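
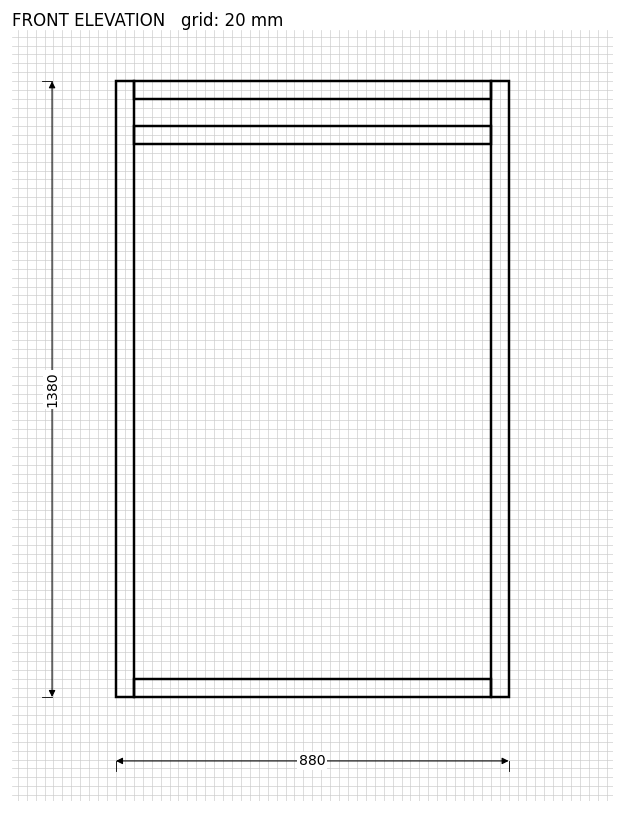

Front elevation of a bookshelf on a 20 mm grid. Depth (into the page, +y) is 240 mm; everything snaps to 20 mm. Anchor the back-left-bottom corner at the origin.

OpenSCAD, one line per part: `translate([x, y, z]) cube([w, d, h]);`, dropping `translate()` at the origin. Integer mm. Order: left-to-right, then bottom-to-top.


cube([40, 240, 1380]);
translate([40, 0, 0]) cube([800, 240, 40]);
translate([40, 0, 1240]) cube([800, 240, 40]);
translate([40, 0, 1340]) cube([800, 240, 40]);
translate([840, 0, 0]) cube([40, 240, 1380]);


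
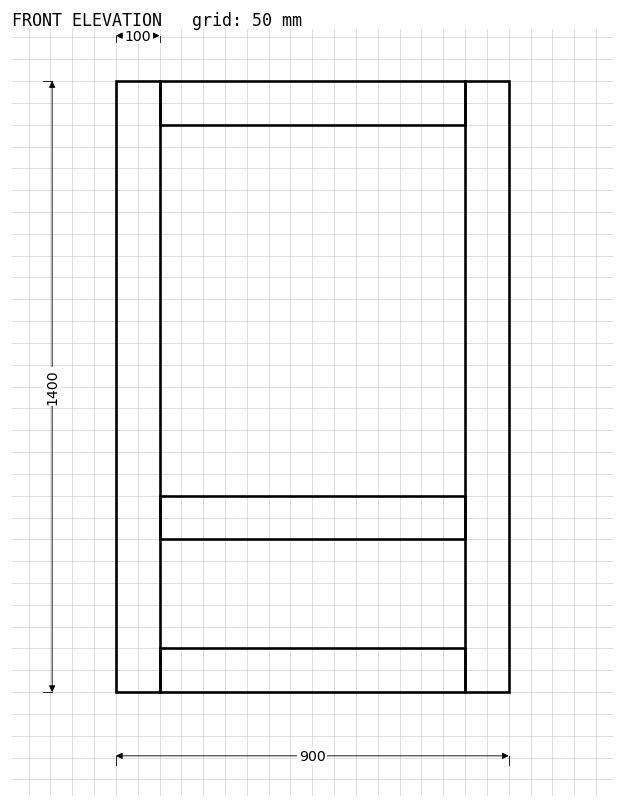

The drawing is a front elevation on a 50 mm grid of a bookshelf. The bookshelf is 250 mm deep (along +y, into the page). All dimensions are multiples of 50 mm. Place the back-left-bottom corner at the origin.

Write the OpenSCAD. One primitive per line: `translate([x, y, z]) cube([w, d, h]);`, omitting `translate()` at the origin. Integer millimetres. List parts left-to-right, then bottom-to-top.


cube([100, 250, 1400]);
translate([100, 0, 0]) cube([700, 250, 100]);
translate([100, 0, 350]) cube([700, 250, 100]);
translate([100, 0, 1300]) cube([700, 250, 100]);
translate([800, 0, 0]) cube([100, 250, 1400]);


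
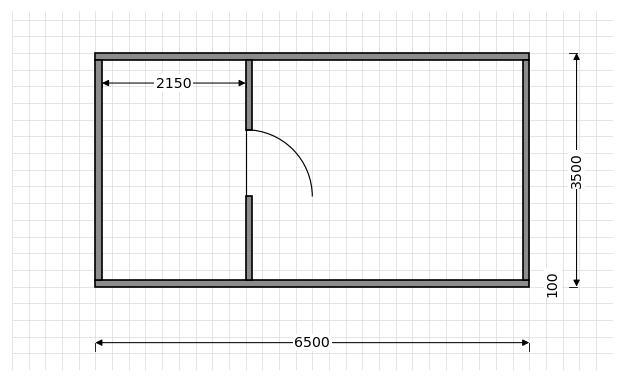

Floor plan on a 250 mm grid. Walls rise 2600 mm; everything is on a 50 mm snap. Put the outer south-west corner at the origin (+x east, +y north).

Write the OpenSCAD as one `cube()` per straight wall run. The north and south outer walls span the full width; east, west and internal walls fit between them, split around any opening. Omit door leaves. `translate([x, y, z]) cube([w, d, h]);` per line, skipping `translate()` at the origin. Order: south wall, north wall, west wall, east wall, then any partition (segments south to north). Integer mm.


cube([6500, 100, 2600]);
translate([0, 3400, 0]) cube([6500, 100, 2600]);
translate([0, 100, 0]) cube([100, 3300, 2600]);
translate([6400, 100, 0]) cube([100, 3300, 2600]);
translate([2250, 100, 0]) cube([100, 1250, 2600]);
translate([2250, 2350, 0]) cube([100, 1050, 2600]);


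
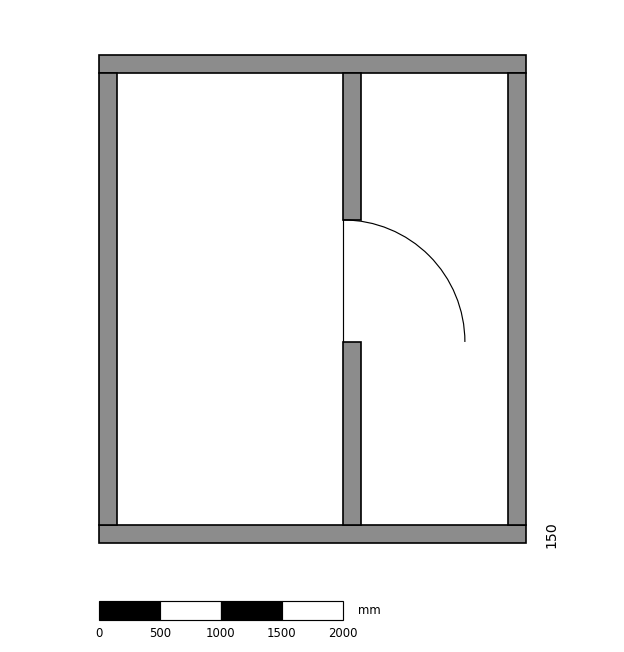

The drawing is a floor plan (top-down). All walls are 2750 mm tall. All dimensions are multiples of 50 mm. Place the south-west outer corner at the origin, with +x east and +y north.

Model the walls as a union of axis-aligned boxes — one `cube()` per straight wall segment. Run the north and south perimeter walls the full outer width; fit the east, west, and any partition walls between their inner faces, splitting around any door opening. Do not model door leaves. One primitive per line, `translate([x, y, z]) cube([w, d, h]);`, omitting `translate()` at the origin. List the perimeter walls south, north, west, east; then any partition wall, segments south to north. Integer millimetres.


cube([3500, 150, 2750]);
translate([0, 3850, 0]) cube([3500, 150, 2750]);
translate([0, 150, 0]) cube([150, 3700, 2750]);
translate([3350, 150, 0]) cube([150, 3700, 2750]);
translate([2000, 150, 0]) cube([150, 1500, 2750]);
translate([2000, 2650, 0]) cube([150, 1200, 2750]);


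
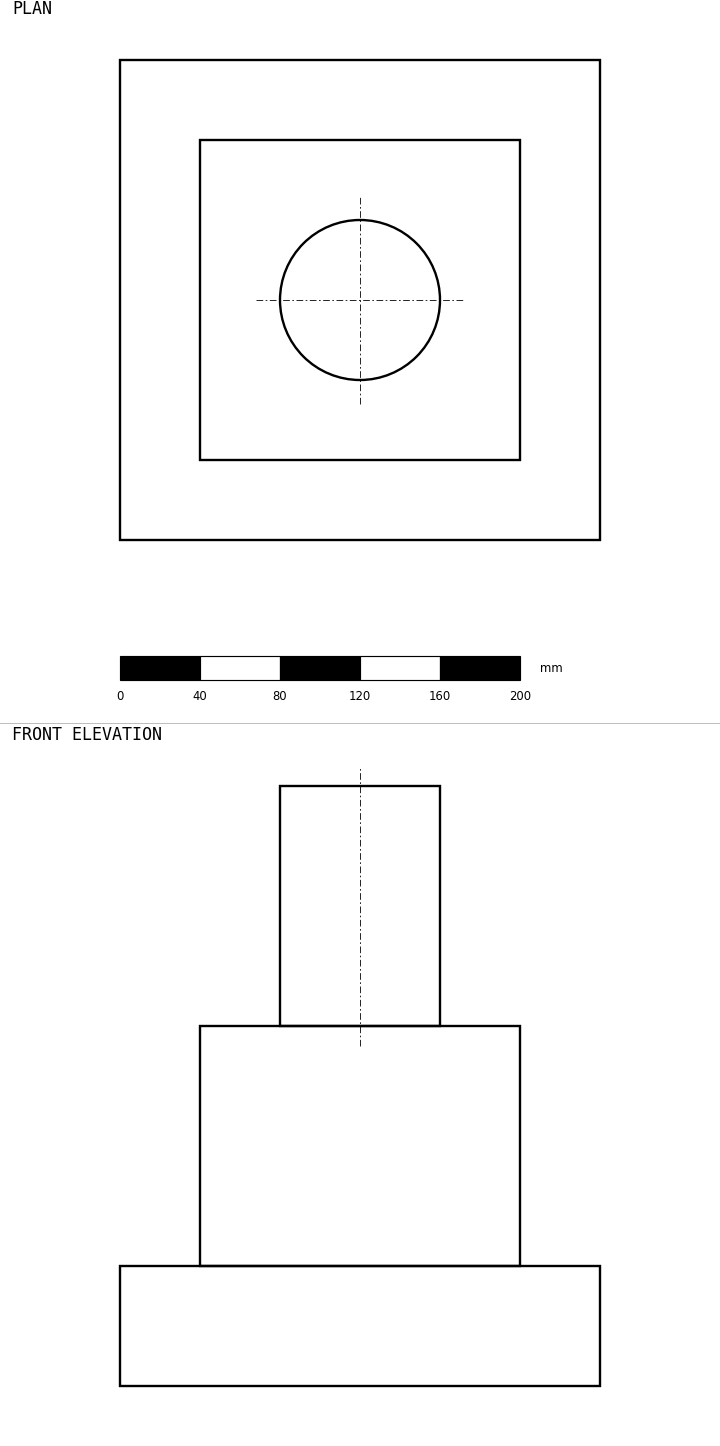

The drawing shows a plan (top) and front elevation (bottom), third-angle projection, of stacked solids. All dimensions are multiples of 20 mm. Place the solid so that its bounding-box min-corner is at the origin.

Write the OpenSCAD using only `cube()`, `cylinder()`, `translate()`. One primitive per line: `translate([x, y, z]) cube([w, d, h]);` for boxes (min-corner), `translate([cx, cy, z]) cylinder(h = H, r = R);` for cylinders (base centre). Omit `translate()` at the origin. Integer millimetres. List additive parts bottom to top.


cube([240, 240, 60]);
translate([40, 40, 60]) cube([160, 160, 120]);
translate([120, 120, 180]) cylinder(h = 120, r = 40);


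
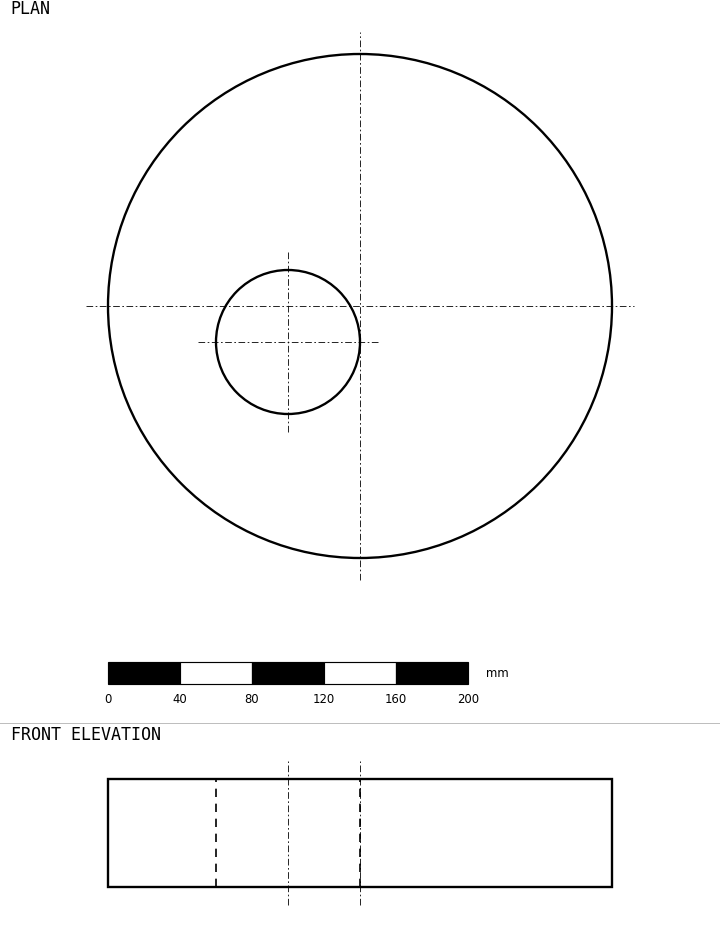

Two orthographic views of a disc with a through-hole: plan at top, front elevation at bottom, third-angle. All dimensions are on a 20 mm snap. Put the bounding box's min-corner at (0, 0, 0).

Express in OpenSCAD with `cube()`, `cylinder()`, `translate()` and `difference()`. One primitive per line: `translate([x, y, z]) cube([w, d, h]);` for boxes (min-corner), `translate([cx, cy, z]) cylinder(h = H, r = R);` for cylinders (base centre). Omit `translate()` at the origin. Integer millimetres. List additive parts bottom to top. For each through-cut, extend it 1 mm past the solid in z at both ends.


difference() {
  translate([140, 140, 0]) cylinder(h = 60, r = 140);
  translate([100, 120, -1]) cylinder(h = 62, r = 40);
}


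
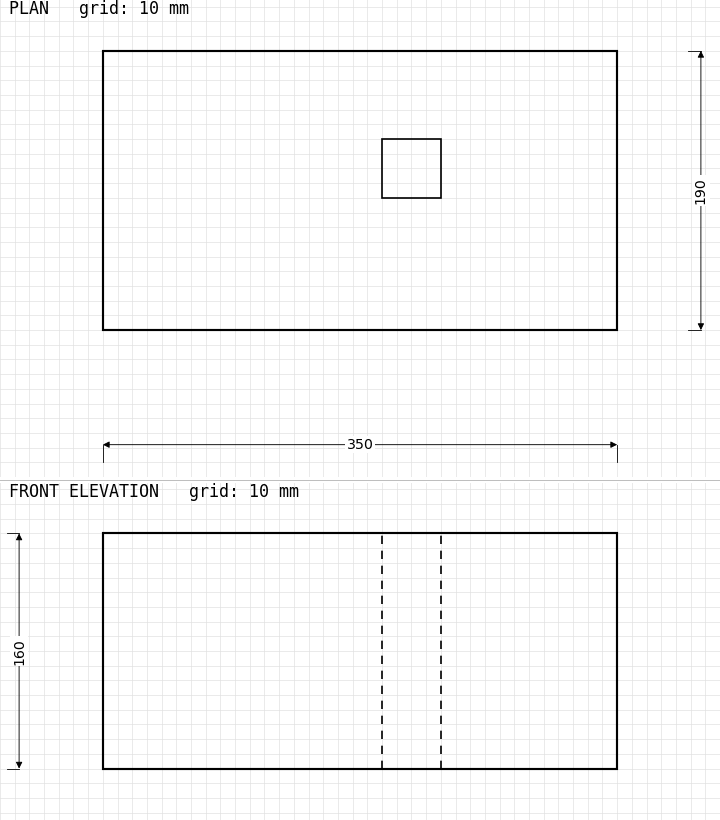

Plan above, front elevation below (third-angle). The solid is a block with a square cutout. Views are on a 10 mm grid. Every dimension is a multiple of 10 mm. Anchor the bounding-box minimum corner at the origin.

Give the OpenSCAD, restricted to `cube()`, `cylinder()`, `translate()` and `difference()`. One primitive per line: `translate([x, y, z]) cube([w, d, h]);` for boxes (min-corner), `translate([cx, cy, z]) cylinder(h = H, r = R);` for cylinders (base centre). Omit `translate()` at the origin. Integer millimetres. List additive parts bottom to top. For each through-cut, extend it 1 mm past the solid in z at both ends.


difference() {
  cube([350, 190, 160]);
  translate([190, 90, -1]) cube([40, 40, 162]);
}


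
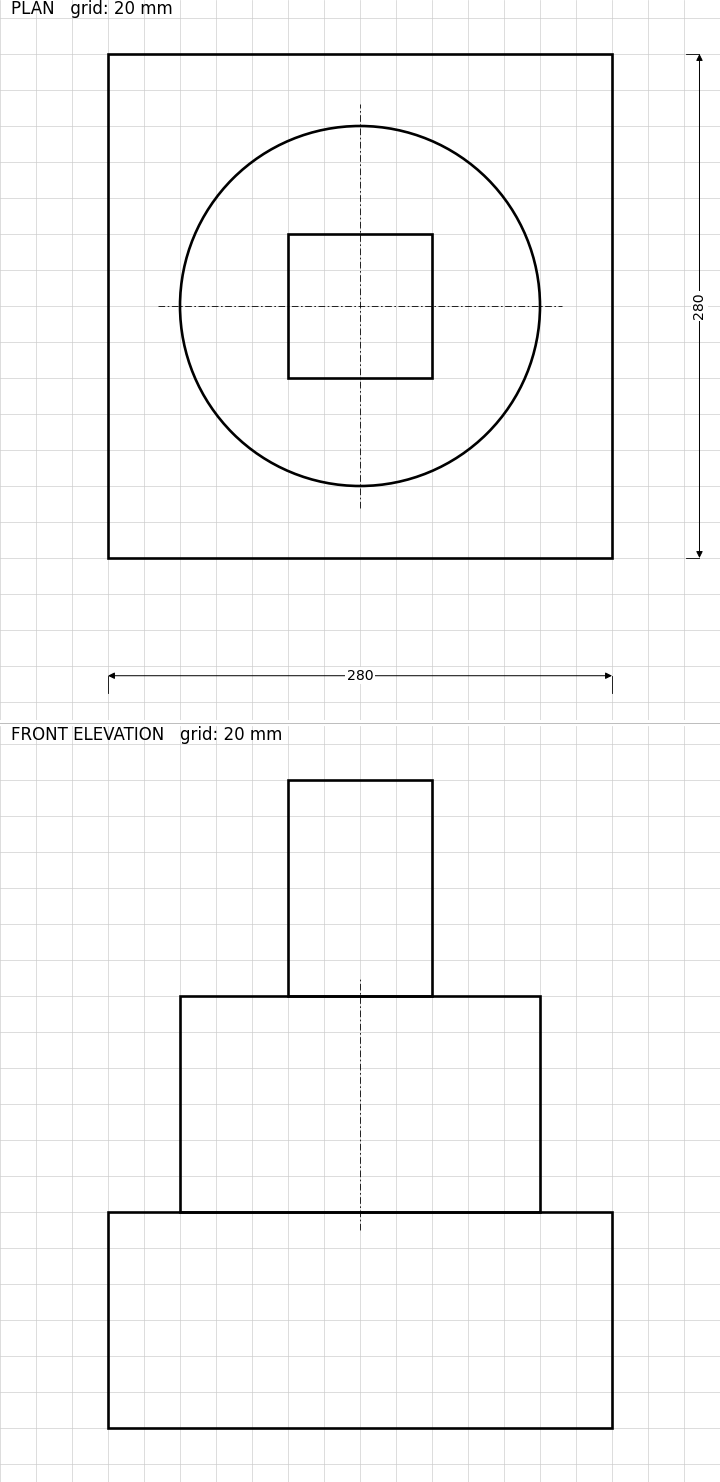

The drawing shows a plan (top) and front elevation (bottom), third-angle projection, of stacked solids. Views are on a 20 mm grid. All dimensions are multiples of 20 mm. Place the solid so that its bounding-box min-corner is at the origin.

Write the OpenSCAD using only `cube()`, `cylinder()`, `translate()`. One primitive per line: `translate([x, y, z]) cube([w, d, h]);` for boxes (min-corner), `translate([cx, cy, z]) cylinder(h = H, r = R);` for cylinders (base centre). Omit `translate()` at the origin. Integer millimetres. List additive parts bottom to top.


cube([280, 280, 120]);
translate([140, 140, 120]) cylinder(h = 120, r = 100);
translate([100, 100, 240]) cube([80, 80, 120]);


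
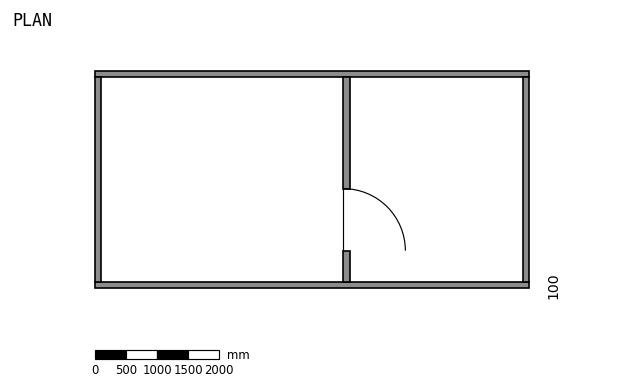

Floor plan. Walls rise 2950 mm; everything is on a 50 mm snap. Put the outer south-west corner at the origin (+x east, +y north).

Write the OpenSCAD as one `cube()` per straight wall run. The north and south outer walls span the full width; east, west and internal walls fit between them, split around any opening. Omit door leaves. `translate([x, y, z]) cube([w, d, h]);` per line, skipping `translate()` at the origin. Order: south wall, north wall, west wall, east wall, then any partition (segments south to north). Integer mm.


cube([7000, 100, 2950]);
translate([0, 3400, 0]) cube([7000, 100, 2950]);
translate([0, 100, 0]) cube([100, 3300, 2950]);
translate([6900, 100, 0]) cube([100, 3300, 2950]);
translate([4000, 100, 0]) cube([100, 500, 2950]);
translate([4000, 1600, 0]) cube([100, 1800, 2950]);


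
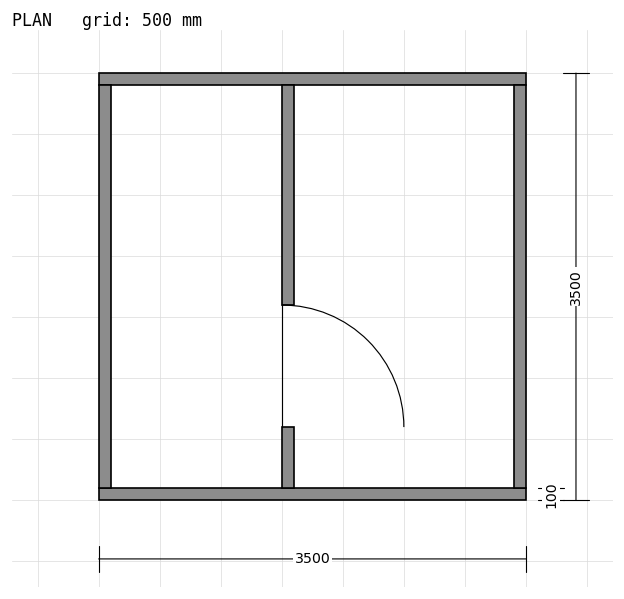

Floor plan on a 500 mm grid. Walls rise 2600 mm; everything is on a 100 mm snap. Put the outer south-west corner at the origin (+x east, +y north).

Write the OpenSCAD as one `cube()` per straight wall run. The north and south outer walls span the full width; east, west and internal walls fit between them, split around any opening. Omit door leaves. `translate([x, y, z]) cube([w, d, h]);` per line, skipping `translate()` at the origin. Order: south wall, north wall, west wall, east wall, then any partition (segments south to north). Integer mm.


cube([3500, 100, 2600]);
translate([0, 3400, 0]) cube([3500, 100, 2600]);
translate([0, 100, 0]) cube([100, 3300, 2600]);
translate([3400, 100, 0]) cube([100, 3300, 2600]);
translate([1500, 100, 0]) cube([100, 500, 2600]);
translate([1500, 1600, 0]) cube([100, 1800, 2600]);


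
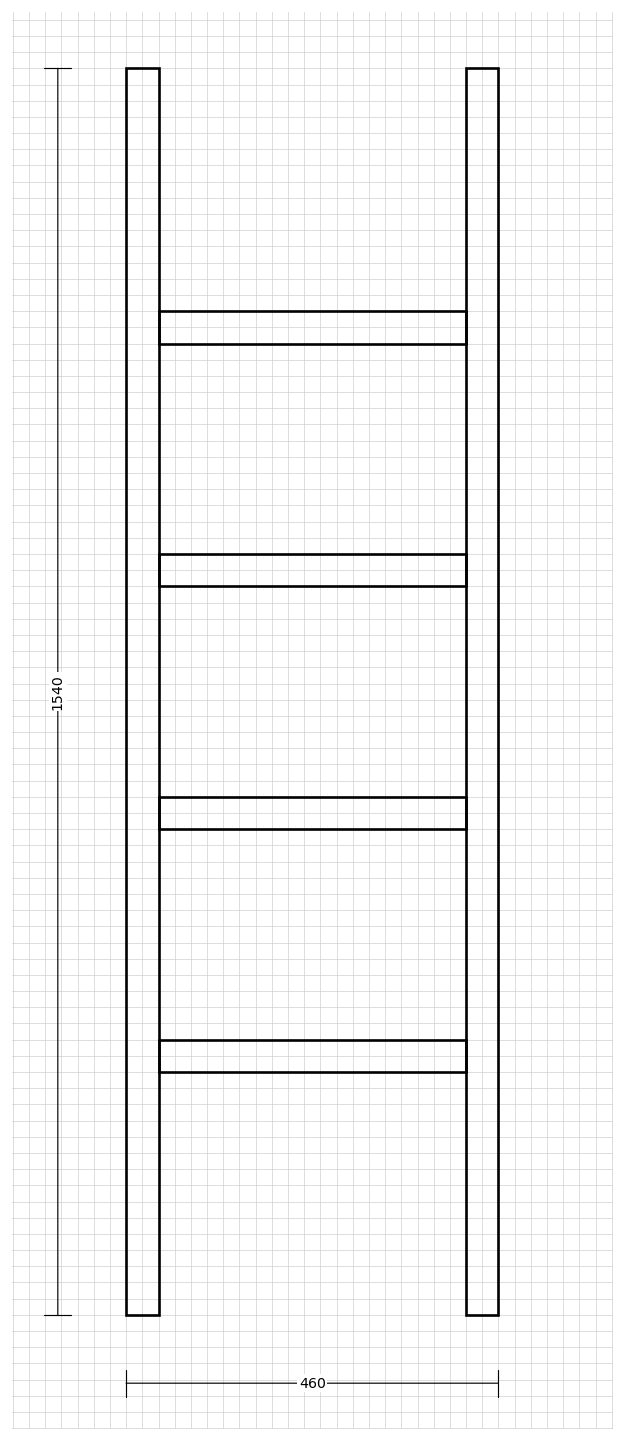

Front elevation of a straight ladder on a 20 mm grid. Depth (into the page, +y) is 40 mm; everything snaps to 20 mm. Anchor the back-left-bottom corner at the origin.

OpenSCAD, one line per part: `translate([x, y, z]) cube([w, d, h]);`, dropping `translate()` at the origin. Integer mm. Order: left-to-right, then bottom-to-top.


cube([40, 40, 1540]);
translate([40, 0, 300]) cube([380, 40, 40]);
translate([40, 0, 600]) cube([380, 40, 40]);
translate([40, 0, 900]) cube([380, 40, 40]);
translate([40, 0, 1200]) cube([380, 40, 40]);
translate([420, 0, 0]) cube([40, 40, 1540]);


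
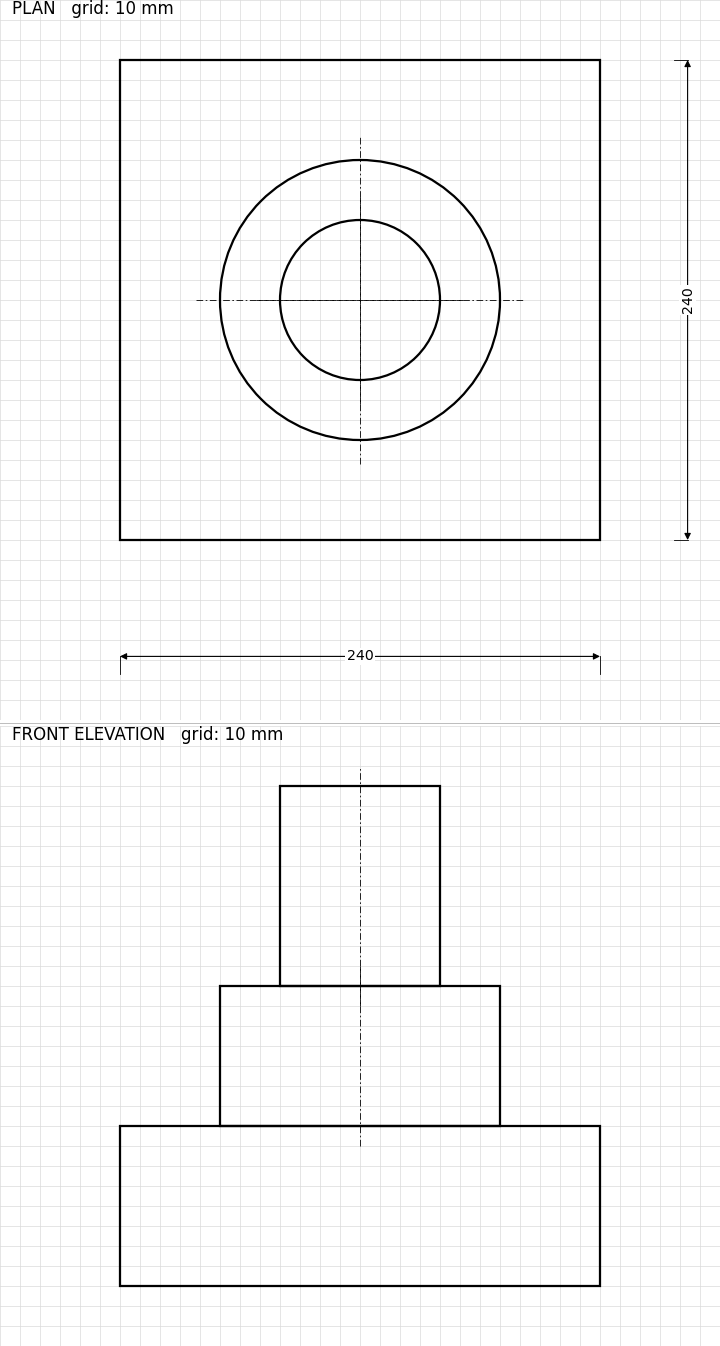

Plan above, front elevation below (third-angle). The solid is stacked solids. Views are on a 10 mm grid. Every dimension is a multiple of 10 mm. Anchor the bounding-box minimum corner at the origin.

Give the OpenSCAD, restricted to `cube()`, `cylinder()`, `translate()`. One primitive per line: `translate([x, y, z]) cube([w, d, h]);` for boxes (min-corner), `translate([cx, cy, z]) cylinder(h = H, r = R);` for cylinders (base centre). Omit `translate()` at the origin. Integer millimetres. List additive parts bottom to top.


cube([240, 240, 80]);
translate([120, 120, 80]) cylinder(h = 70, r = 70);
translate([120, 120, 150]) cylinder(h = 100, r = 40);


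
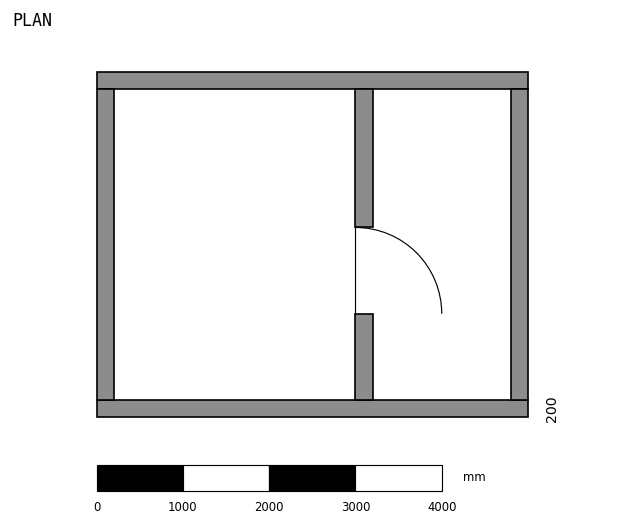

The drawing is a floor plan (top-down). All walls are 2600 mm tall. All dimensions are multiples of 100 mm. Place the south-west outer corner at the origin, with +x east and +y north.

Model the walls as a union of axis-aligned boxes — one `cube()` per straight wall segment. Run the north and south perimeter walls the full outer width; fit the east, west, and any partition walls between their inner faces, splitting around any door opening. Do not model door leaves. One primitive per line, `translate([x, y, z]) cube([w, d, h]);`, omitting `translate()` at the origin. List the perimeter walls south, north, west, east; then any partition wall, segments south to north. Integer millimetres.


cube([5000, 200, 2600]);
translate([0, 3800, 0]) cube([5000, 200, 2600]);
translate([0, 200, 0]) cube([200, 3600, 2600]);
translate([4800, 200, 0]) cube([200, 3600, 2600]);
translate([3000, 200, 0]) cube([200, 1000, 2600]);
translate([3000, 2200, 0]) cube([200, 1600, 2600]);


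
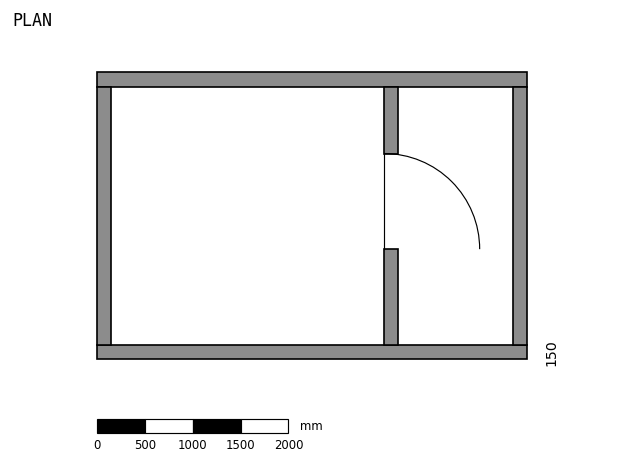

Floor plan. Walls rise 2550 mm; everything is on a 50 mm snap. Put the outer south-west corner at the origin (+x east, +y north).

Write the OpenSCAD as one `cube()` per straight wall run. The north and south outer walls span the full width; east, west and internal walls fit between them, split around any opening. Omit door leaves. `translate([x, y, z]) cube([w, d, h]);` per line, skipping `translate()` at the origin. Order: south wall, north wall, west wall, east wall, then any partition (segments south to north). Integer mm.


cube([4500, 150, 2550]);
translate([0, 2850, 0]) cube([4500, 150, 2550]);
translate([0, 150, 0]) cube([150, 2700, 2550]);
translate([4350, 150, 0]) cube([150, 2700, 2550]);
translate([3000, 150, 0]) cube([150, 1000, 2550]);
translate([3000, 2150, 0]) cube([150, 700, 2550]);


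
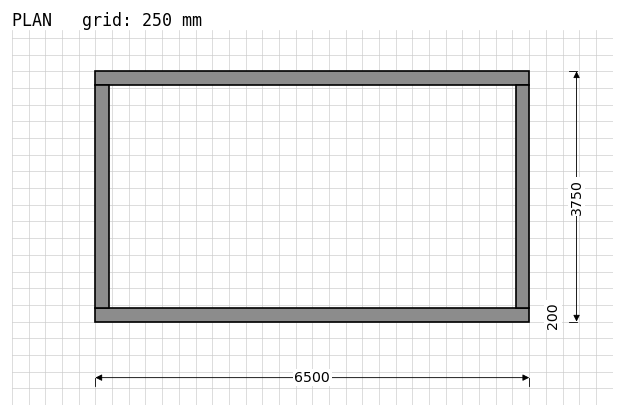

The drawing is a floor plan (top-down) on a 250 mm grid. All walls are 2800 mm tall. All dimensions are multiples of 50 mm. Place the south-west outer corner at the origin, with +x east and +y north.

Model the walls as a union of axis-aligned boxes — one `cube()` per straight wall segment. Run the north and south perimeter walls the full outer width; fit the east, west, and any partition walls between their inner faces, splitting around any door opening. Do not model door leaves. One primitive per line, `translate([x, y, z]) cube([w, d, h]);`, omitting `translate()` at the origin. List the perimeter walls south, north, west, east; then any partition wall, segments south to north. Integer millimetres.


cube([6500, 200, 2800]);
translate([0, 3550, 0]) cube([6500, 200, 2800]);
translate([0, 200, 0]) cube([200, 3350, 2800]);
translate([6300, 200, 0]) cube([200, 3350, 2800]);


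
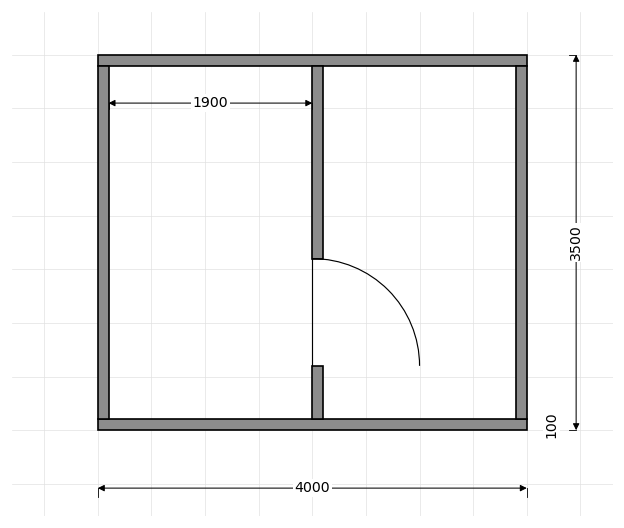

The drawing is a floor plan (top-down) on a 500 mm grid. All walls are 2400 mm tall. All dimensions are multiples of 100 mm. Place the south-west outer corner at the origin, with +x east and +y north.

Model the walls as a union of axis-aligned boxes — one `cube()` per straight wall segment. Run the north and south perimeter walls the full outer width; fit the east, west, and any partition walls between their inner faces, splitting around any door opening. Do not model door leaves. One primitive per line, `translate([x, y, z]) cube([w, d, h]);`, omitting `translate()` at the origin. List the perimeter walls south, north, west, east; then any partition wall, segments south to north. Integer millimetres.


cube([4000, 100, 2400]);
translate([0, 3400, 0]) cube([4000, 100, 2400]);
translate([0, 100, 0]) cube([100, 3300, 2400]);
translate([3900, 100, 0]) cube([100, 3300, 2400]);
translate([2000, 100, 0]) cube([100, 500, 2400]);
translate([2000, 1600, 0]) cube([100, 1800, 2400]);


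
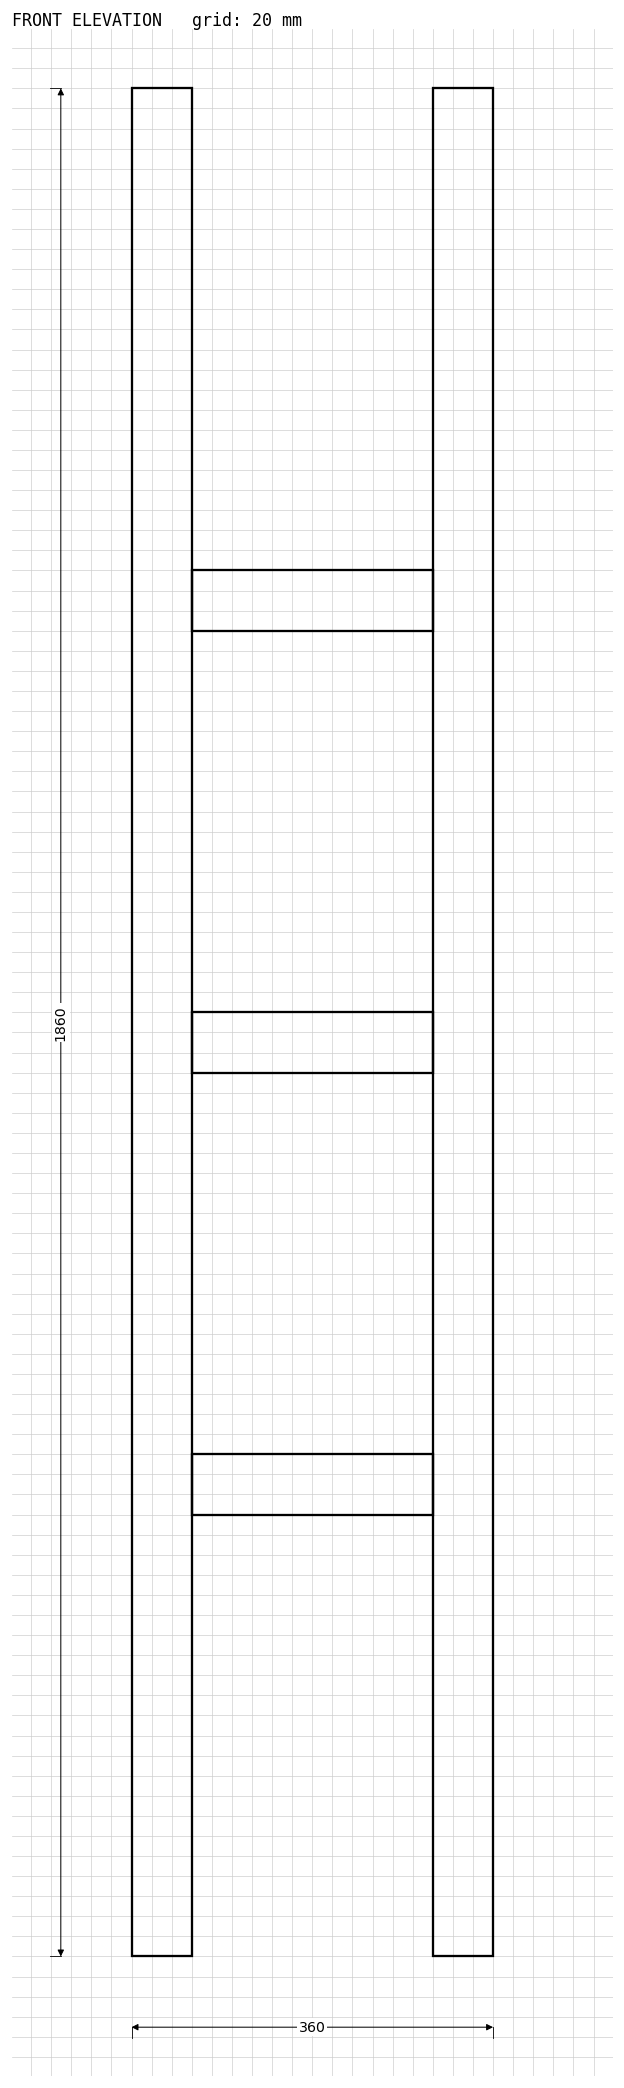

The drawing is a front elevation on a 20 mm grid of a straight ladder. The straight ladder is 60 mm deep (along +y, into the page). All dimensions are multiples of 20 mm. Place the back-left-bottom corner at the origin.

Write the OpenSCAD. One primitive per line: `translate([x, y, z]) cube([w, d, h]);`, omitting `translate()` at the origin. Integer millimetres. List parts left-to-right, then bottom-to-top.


cube([60, 60, 1860]);
translate([60, 0, 440]) cube([240, 60, 60]);
translate([60, 0, 880]) cube([240, 60, 60]);
translate([60, 0, 1320]) cube([240, 60, 60]);
translate([300, 0, 0]) cube([60, 60, 1860]);


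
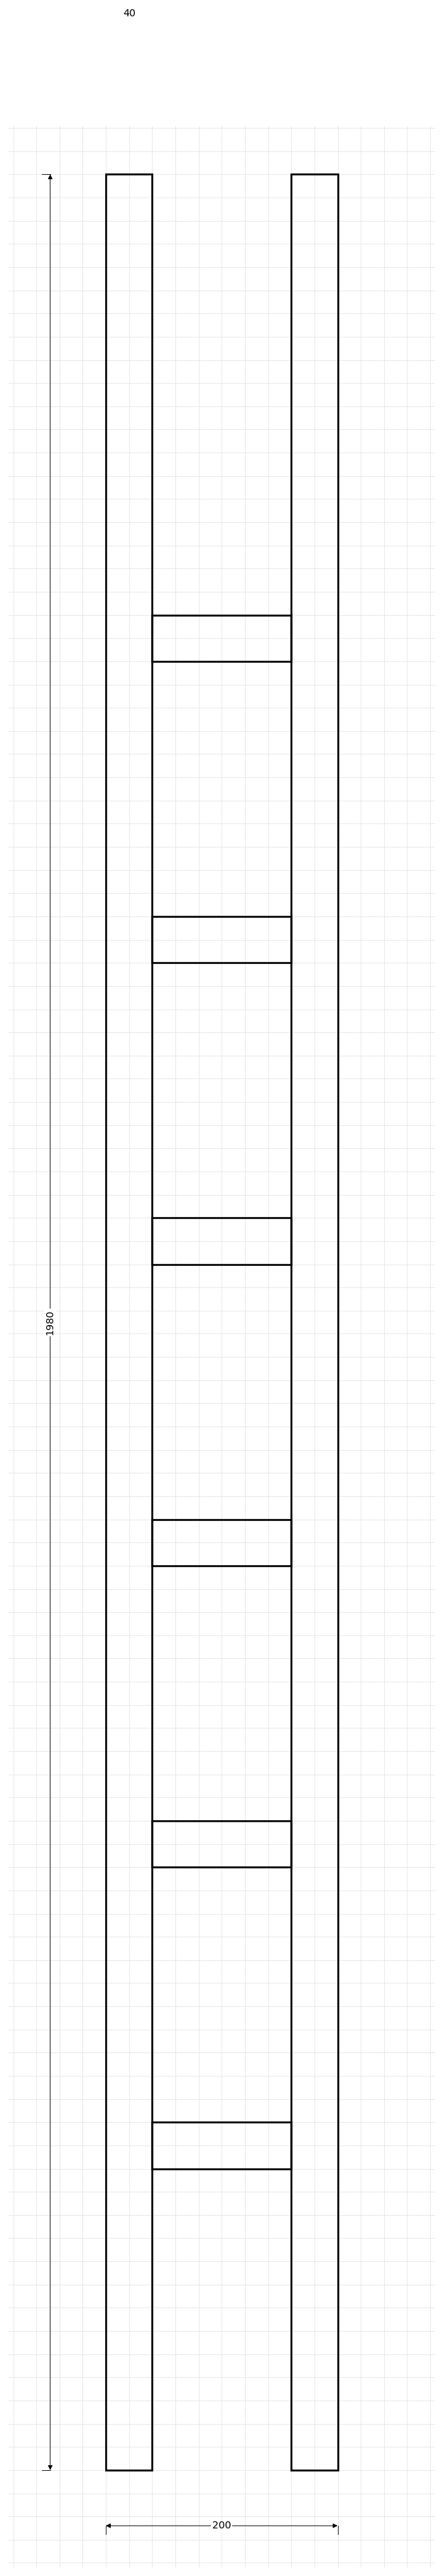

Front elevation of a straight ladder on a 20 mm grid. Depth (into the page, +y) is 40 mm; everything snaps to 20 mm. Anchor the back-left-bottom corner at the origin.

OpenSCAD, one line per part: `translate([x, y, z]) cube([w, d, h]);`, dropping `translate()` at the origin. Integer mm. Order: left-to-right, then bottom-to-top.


cube([40, 40, 1980]);
translate([40, 0, 260]) cube([120, 40, 40]);
translate([40, 0, 520]) cube([120, 40, 40]);
translate([40, 0, 780]) cube([120, 40, 40]);
translate([40, 0, 1040]) cube([120, 40, 40]);
translate([40, 0, 1300]) cube([120, 40, 40]);
translate([40, 0, 1560]) cube([120, 40, 40]);
translate([160, 0, 0]) cube([40, 40, 1980]);


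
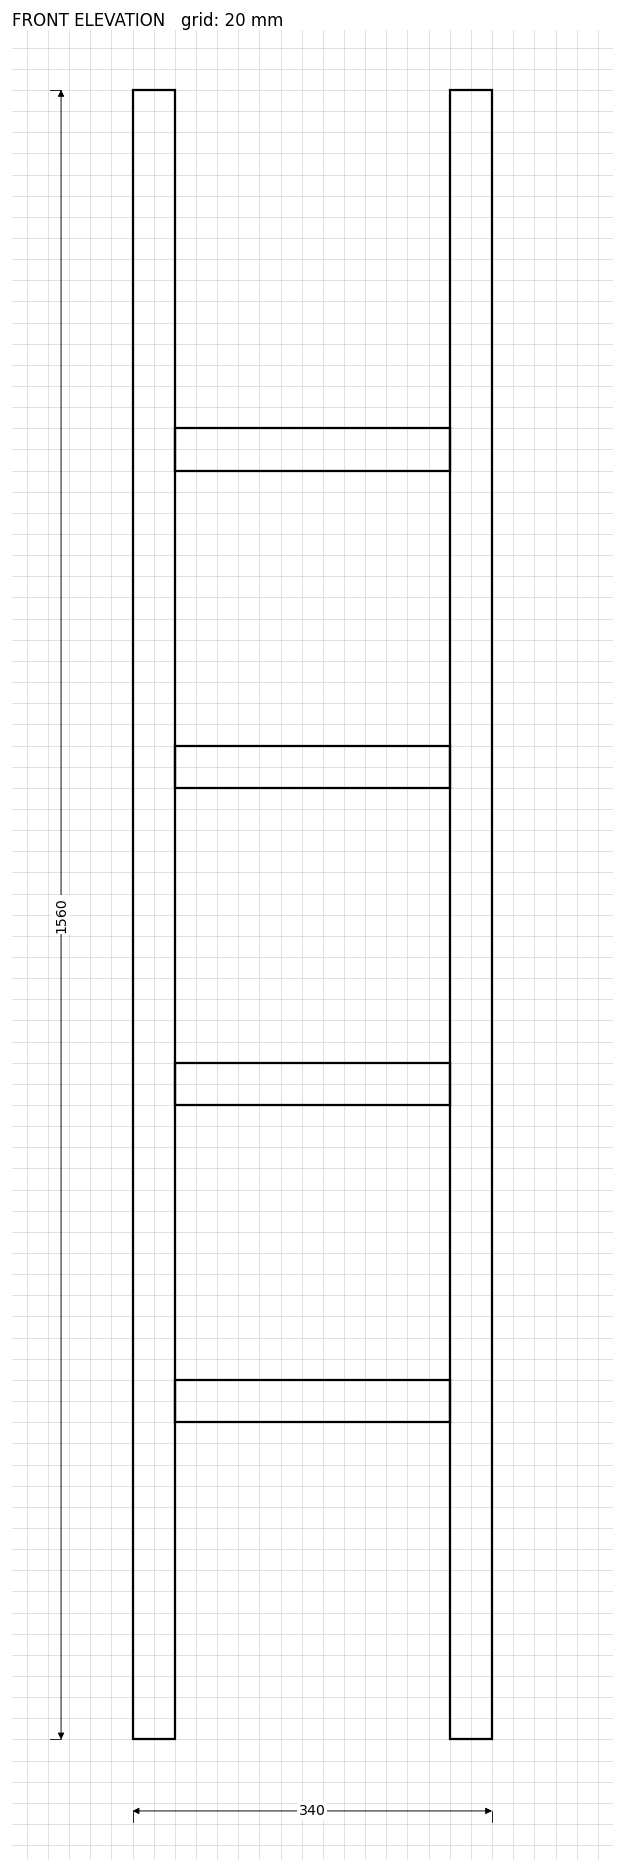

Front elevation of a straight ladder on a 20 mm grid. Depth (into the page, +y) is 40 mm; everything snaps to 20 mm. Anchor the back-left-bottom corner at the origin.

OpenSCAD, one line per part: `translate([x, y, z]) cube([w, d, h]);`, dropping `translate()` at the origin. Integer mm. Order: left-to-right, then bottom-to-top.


cube([40, 40, 1560]);
translate([40, 0, 300]) cube([260, 40, 40]);
translate([40, 0, 600]) cube([260, 40, 40]);
translate([40, 0, 900]) cube([260, 40, 40]);
translate([40, 0, 1200]) cube([260, 40, 40]);
translate([300, 0, 0]) cube([40, 40, 1560]);


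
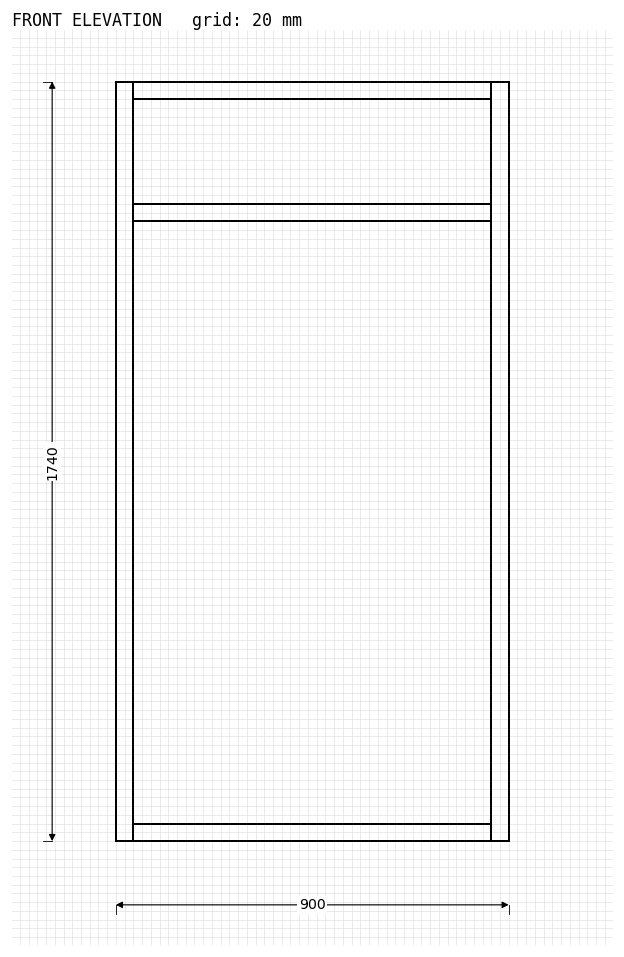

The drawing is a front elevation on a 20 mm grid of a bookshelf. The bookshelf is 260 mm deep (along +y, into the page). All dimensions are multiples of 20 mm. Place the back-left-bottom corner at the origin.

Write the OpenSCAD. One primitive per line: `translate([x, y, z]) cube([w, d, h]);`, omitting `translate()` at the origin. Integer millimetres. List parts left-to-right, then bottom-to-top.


cube([40, 260, 1740]);
translate([40, 0, 0]) cube([820, 260, 40]);
translate([40, 0, 1420]) cube([820, 260, 40]);
translate([40, 0, 1700]) cube([820, 260, 40]);
translate([860, 0, 0]) cube([40, 260, 1740]);


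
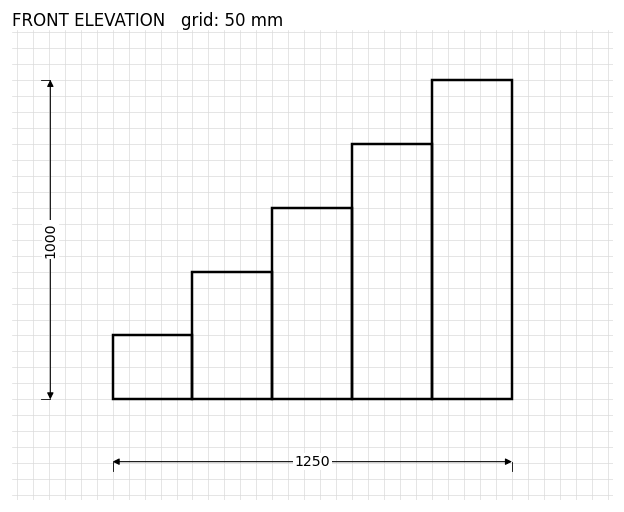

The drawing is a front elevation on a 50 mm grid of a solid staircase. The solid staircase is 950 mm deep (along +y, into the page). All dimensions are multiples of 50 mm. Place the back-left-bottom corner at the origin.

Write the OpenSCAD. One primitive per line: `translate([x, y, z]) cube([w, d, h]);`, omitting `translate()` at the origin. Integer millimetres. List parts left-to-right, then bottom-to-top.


cube([250, 950, 200]);
translate([250, 0, 0]) cube([250, 950, 400]);
translate([500, 0, 0]) cube([250, 950, 600]);
translate([750, 0, 0]) cube([250, 950, 800]);
translate([1000, 0, 0]) cube([250, 950, 1000]);


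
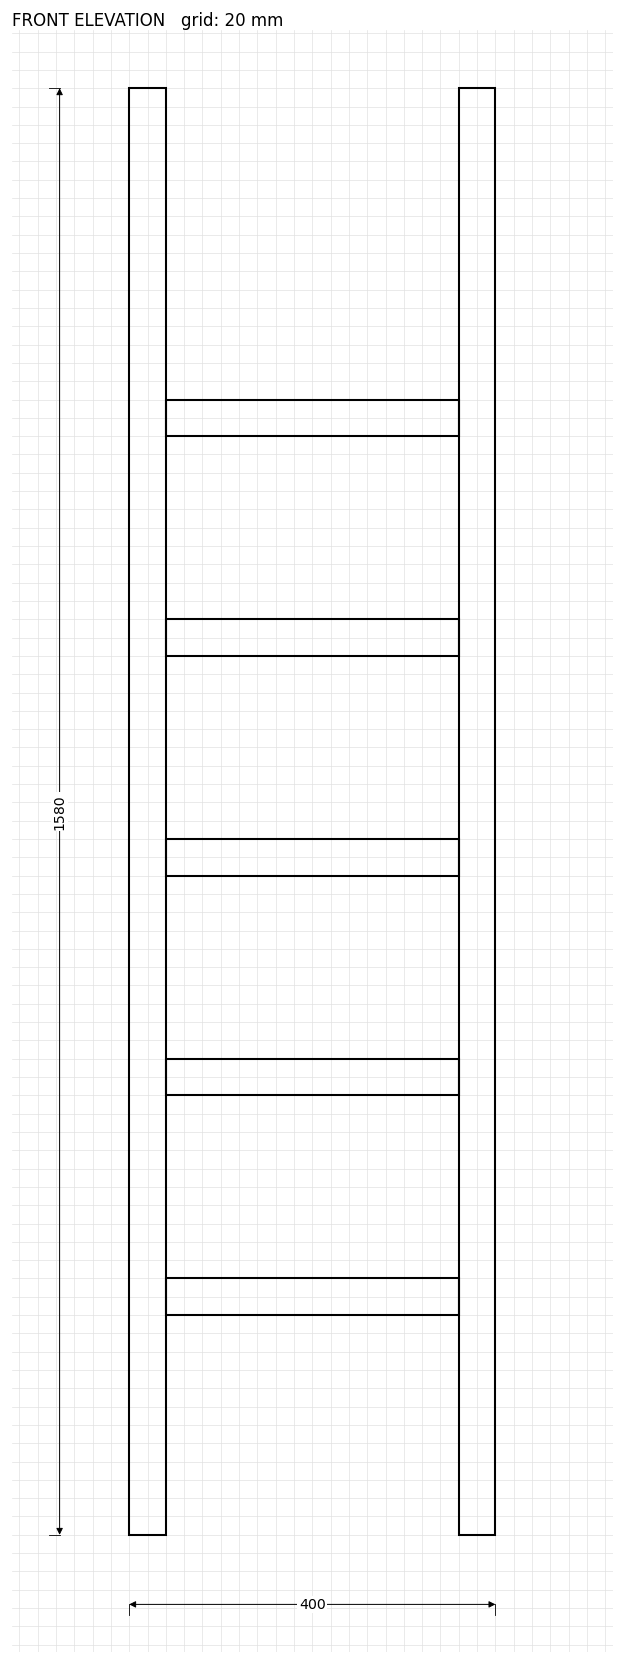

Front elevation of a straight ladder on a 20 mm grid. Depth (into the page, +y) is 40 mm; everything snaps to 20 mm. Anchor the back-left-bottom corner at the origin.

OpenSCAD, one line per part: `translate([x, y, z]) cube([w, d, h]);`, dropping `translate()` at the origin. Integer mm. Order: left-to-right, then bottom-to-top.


cube([40, 40, 1580]);
translate([40, 0, 240]) cube([320, 40, 40]);
translate([40, 0, 480]) cube([320, 40, 40]);
translate([40, 0, 720]) cube([320, 40, 40]);
translate([40, 0, 960]) cube([320, 40, 40]);
translate([40, 0, 1200]) cube([320, 40, 40]);
translate([360, 0, 0]) cube([40, 40, 1580]);


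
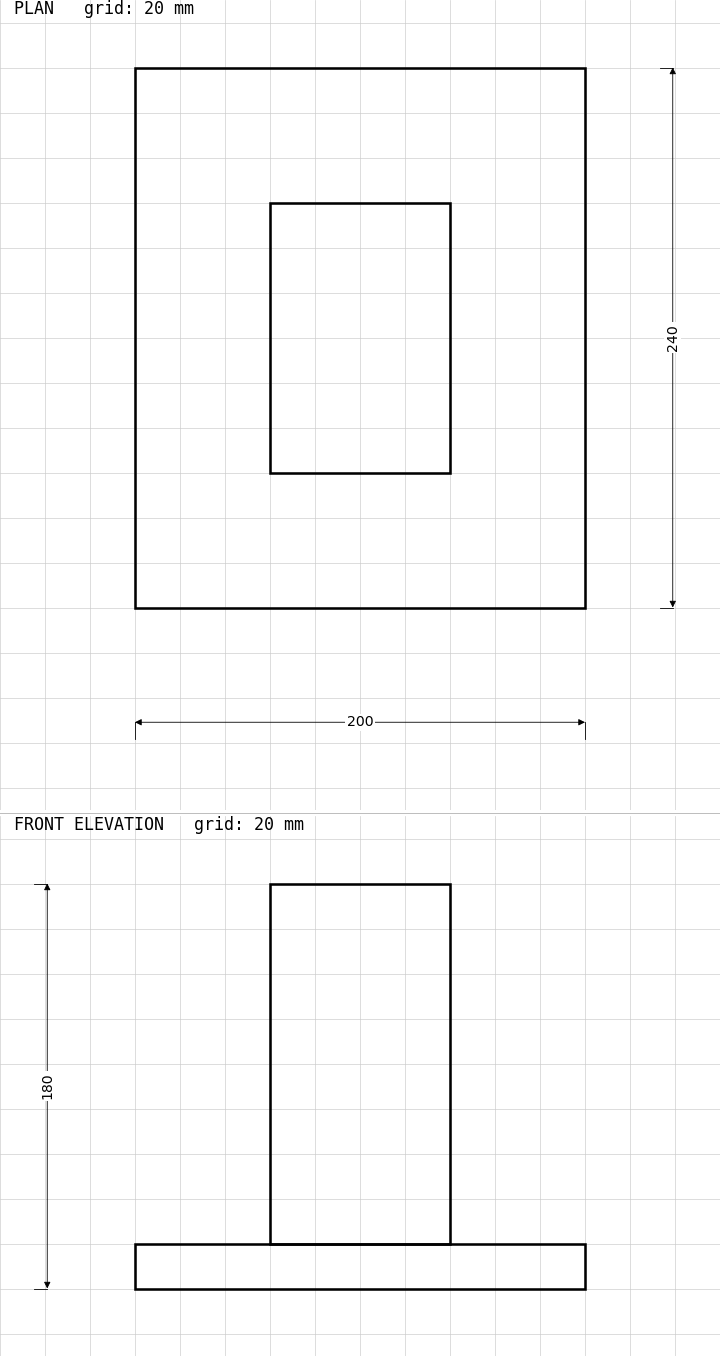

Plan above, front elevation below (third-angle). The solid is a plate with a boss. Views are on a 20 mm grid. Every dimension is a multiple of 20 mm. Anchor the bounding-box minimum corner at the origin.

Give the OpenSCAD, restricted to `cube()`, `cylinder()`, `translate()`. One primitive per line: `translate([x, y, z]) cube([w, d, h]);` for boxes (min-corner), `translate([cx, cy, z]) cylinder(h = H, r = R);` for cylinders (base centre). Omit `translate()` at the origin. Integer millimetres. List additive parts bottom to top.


cube([200, 240, 20]);
translate([60, 60, 20]) cube([80, 120, 160]);


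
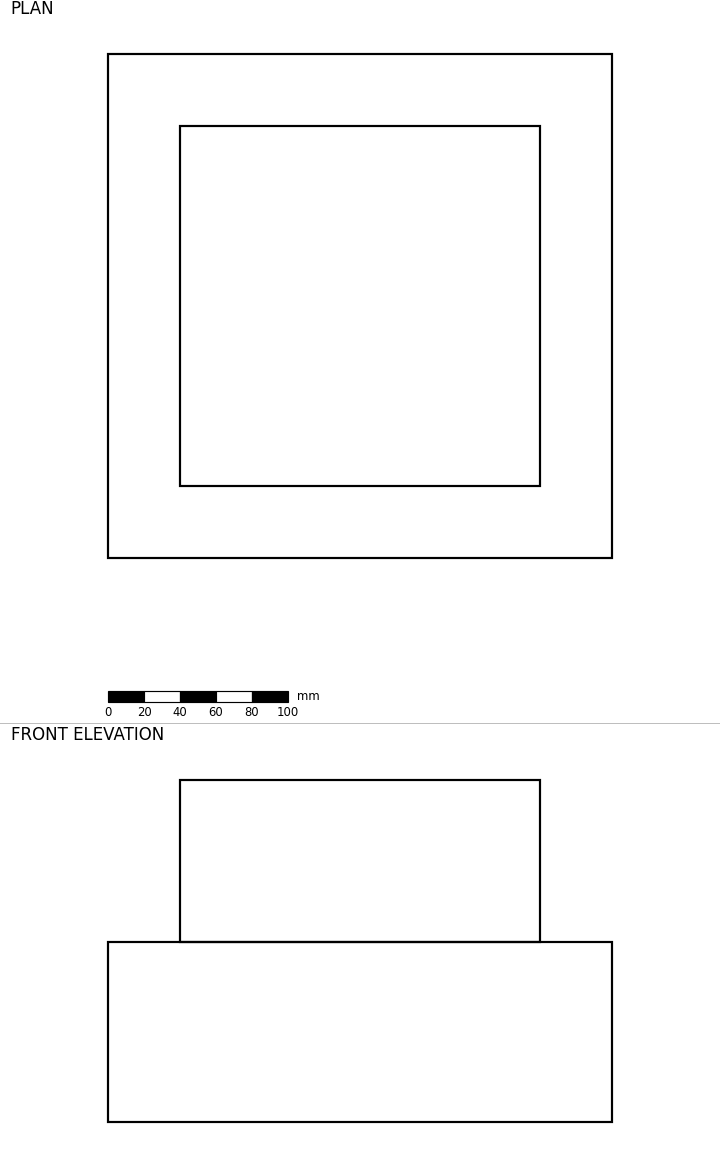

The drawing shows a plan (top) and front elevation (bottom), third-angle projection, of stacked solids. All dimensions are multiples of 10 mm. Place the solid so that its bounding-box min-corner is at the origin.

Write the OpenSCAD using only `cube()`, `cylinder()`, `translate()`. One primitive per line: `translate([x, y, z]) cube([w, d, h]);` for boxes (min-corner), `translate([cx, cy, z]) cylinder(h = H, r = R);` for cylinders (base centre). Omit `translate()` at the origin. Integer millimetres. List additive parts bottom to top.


cube([280, 280, 100]);
translate([40, 40, 100]) cube([200, 200, 90]);


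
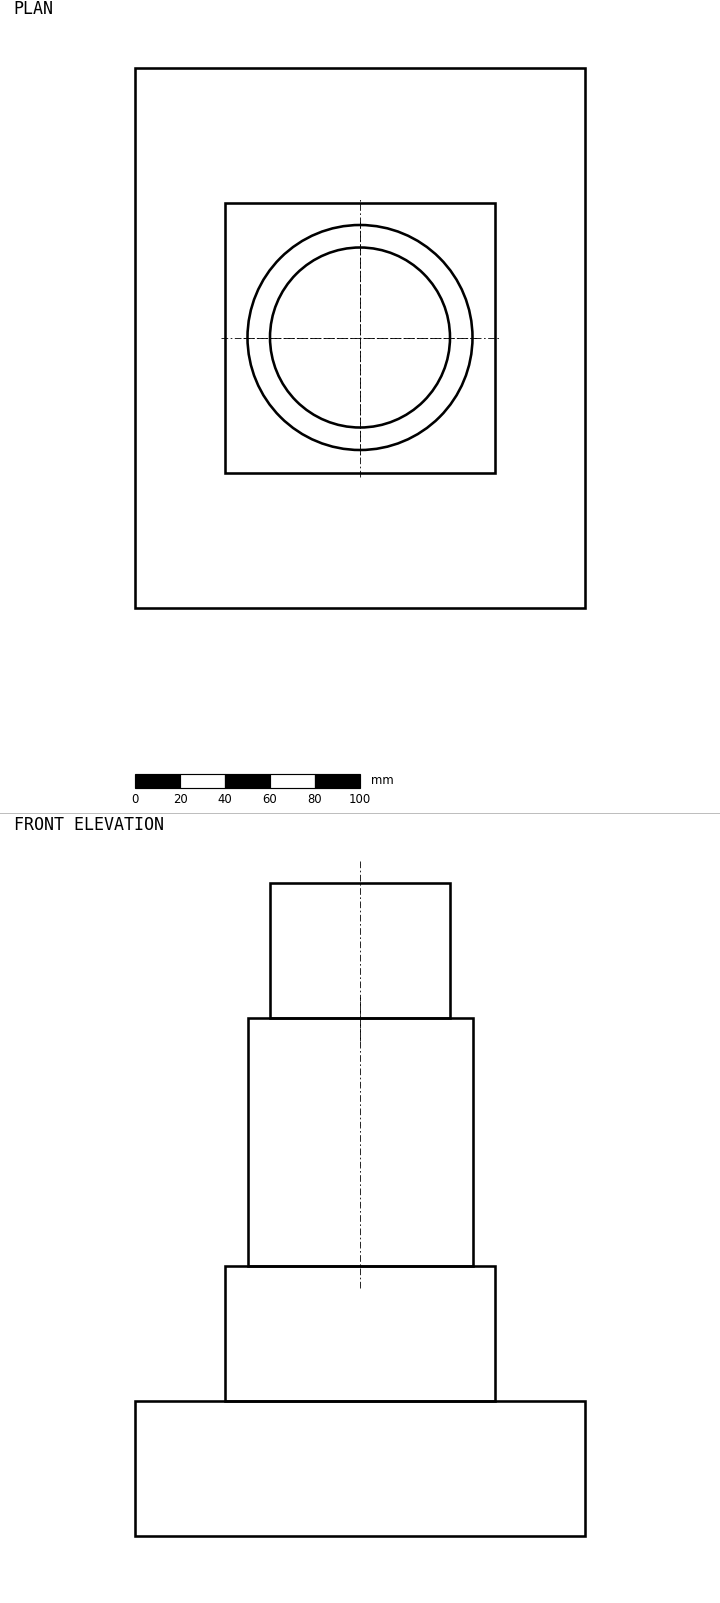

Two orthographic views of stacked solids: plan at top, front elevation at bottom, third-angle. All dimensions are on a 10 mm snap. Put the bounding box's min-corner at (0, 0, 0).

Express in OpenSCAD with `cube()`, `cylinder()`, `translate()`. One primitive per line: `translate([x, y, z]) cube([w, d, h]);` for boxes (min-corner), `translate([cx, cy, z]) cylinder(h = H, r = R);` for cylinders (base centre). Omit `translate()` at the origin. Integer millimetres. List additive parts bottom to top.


cube([200, 240, 60]);
translate([40, 60, 60]) cube([120, 120, 60]);
translate([100, 120, 120]) cylinder(h = 110, r = 50);
translate([100, 120, 230]) cylinder(h = 60, r = 40);


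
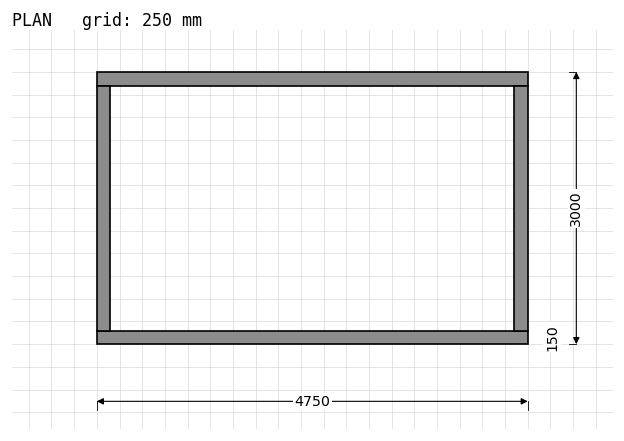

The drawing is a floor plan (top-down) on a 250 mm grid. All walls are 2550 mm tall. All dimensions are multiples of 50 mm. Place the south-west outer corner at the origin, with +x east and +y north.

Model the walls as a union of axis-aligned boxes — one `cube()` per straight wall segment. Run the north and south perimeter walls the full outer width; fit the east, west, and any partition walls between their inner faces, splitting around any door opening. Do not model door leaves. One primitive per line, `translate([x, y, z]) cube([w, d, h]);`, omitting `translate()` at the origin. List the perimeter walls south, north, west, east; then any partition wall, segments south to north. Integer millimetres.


cube([4750, 150, 2550]);
translate([0, 2850, 0]) cube([4750, 150, 2550]);
translate([0, 150, 0]) cube([150, 2700, 2550]);
translate([4600, 150, 0]) cube([150, 2700, 2550]);


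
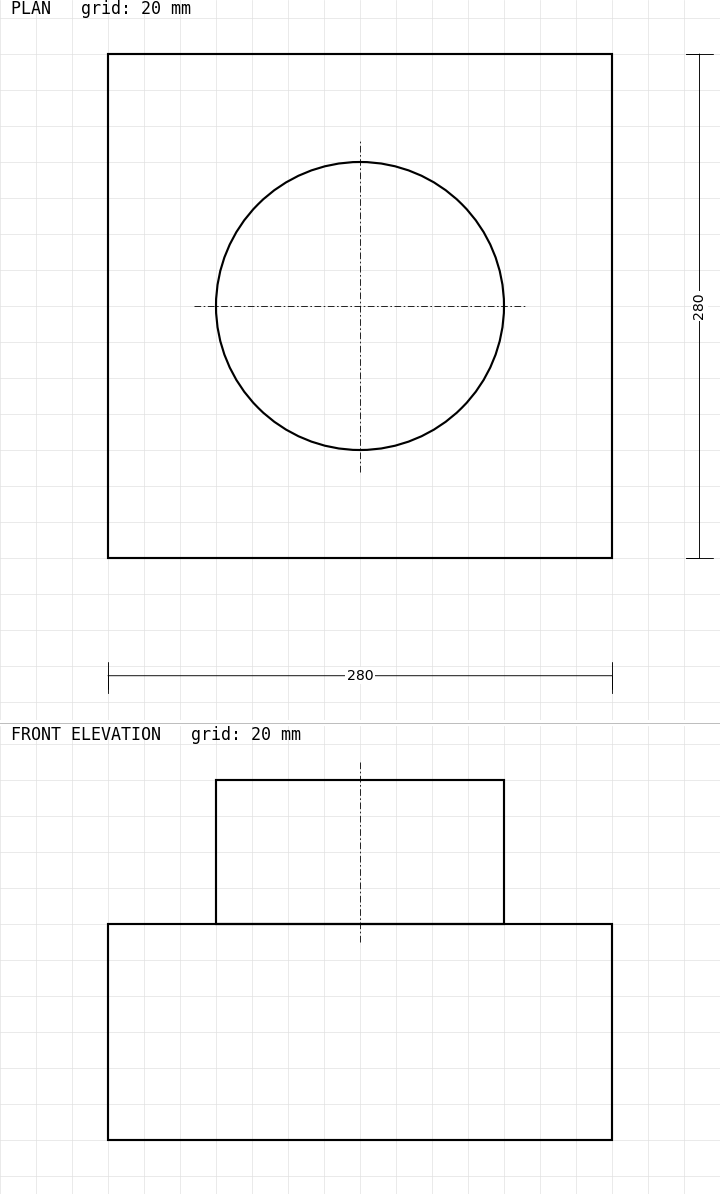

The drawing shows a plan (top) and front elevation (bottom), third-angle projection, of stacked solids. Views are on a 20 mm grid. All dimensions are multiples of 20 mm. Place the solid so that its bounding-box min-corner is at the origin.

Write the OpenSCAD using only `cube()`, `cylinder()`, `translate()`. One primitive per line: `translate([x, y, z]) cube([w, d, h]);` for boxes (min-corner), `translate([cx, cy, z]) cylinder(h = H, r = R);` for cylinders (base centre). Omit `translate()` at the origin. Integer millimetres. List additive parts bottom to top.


cube([280, 280, 120]);
translate([140, 140, 120]) cylinder(h = 80, r = 80);


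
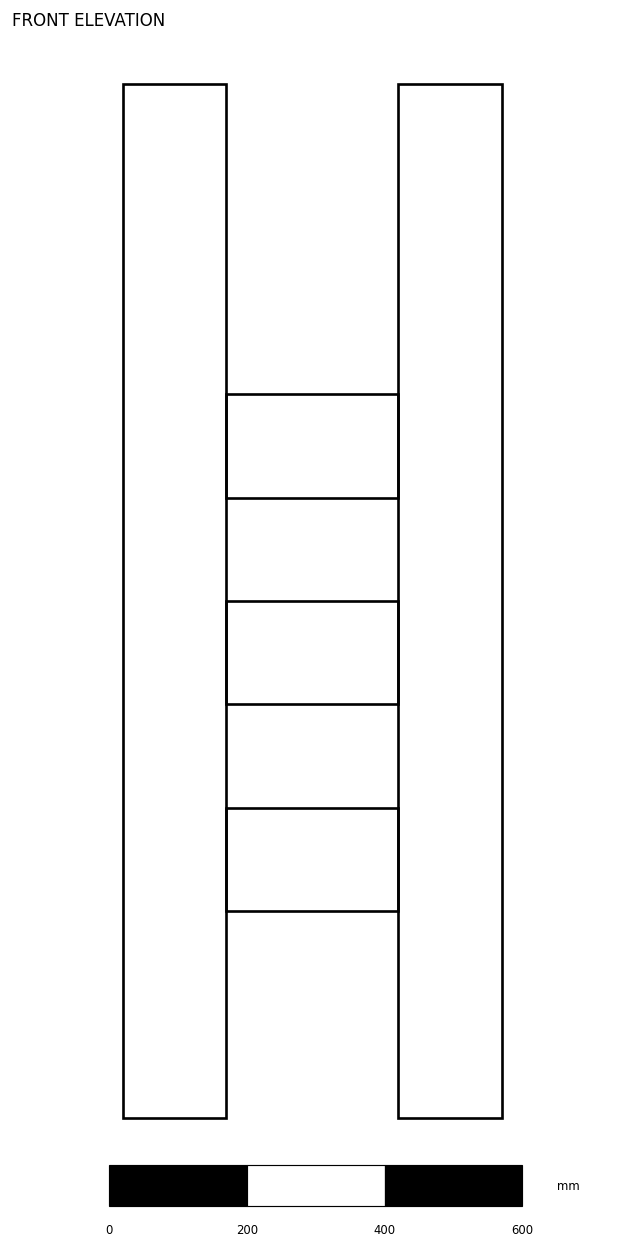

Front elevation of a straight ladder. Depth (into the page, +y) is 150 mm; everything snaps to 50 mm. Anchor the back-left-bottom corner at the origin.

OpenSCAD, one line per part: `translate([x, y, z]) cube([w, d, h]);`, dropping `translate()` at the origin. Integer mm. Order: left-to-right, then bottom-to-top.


cube([150, 150, 1500]);
translate([150, 0, 300]) cube([250, 150, 150]);
translate([150, 0, 600]) cube([250, 150, 150]);
translate([150, 0, 900]) cube([250, 150, 150]);
translate([400, 0, 0]) cube([150, 150, 1500]);


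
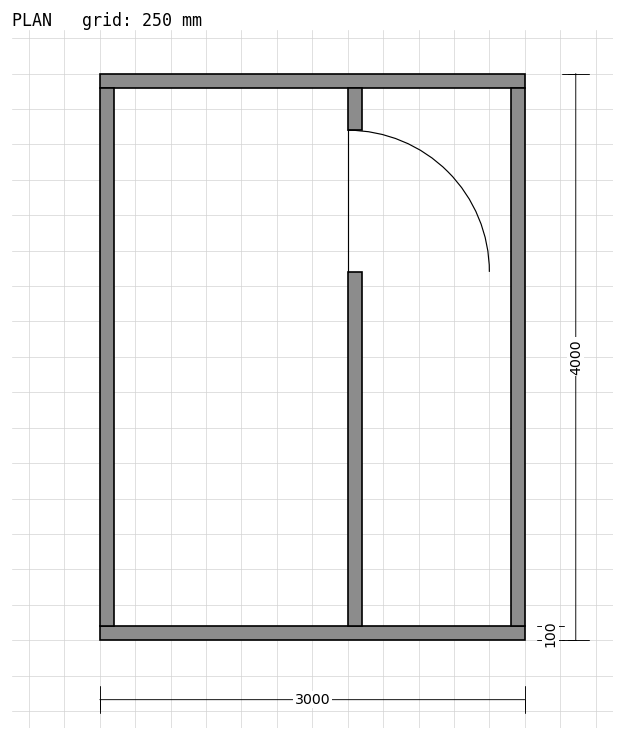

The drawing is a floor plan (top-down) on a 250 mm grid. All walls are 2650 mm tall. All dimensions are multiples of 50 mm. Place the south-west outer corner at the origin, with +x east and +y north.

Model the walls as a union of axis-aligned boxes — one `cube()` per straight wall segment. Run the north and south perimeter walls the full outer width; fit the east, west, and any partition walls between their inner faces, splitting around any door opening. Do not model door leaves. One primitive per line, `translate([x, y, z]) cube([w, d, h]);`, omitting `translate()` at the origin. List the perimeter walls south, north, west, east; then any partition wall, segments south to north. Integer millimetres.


cube([3000, 100, 2650]);
translate([0, 3900, 0]) cube([3000, 100, 2650]);
translate([0, 100, 0]) cube([100, 3800, 2650]);
translate([2900, 100, 0]) cube([100, 3800, 2650]);
translate([1750, 100, 0]) cube([100, 2500, 2650]);
translate([1750, 3600, 0]) cube([100, 300, 2650]);


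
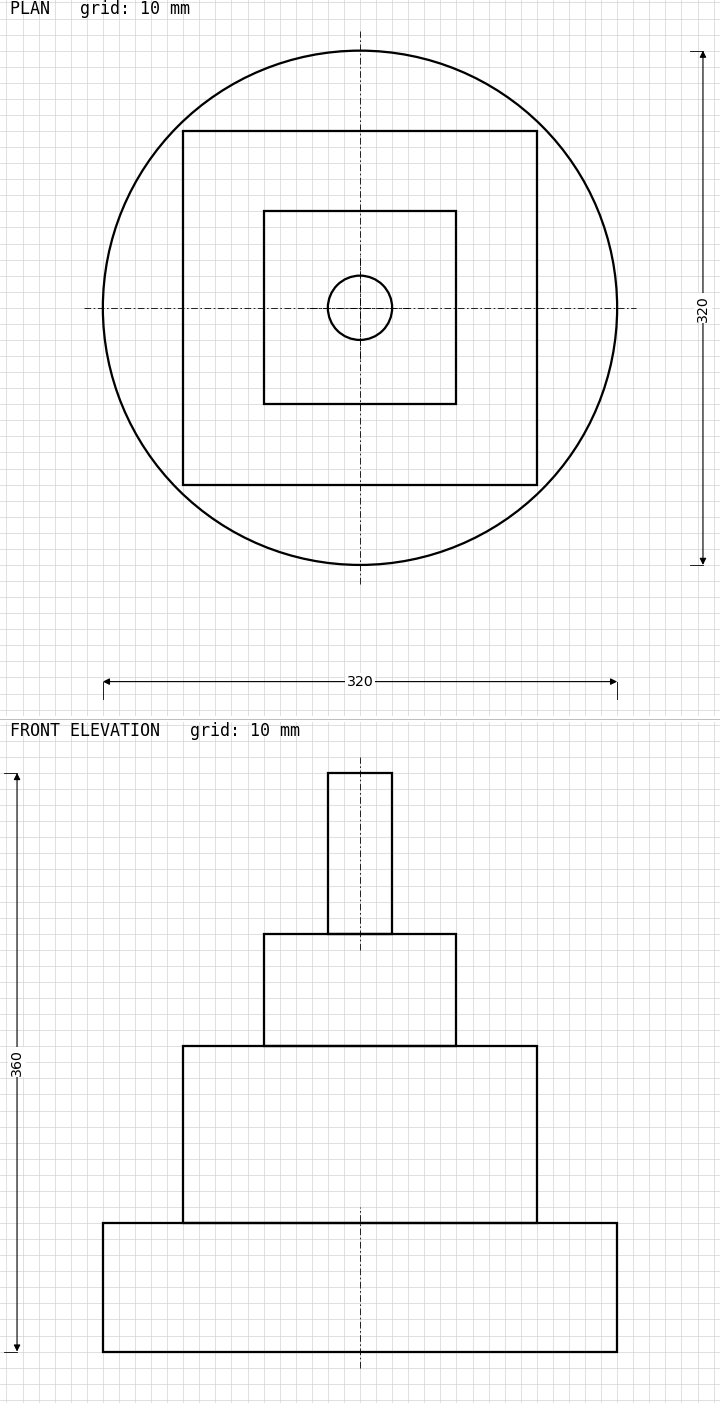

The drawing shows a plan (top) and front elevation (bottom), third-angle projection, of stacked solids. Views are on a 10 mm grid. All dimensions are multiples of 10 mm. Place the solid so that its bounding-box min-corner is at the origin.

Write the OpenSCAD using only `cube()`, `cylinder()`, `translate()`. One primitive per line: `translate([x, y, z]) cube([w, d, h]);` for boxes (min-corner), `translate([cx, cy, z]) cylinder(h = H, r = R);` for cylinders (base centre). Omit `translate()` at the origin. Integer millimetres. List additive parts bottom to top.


translate([160, 160, 0]) cylinder(h = 80, r = 160);
translate([50, 50, 80]) cube([220, 220, 110]);
translate([100, 100, 190]) cube([120, 120, 70]);
translate([160, 160, 260]) cylinder(h = 100, r = 20);


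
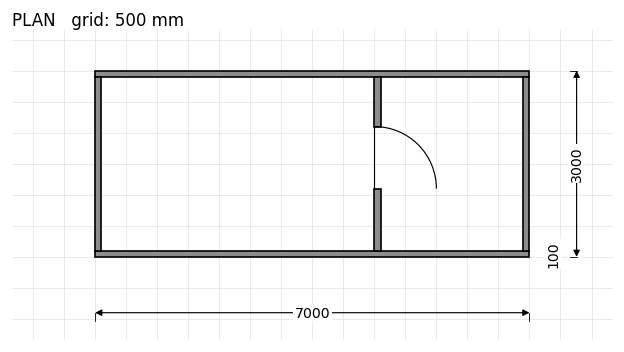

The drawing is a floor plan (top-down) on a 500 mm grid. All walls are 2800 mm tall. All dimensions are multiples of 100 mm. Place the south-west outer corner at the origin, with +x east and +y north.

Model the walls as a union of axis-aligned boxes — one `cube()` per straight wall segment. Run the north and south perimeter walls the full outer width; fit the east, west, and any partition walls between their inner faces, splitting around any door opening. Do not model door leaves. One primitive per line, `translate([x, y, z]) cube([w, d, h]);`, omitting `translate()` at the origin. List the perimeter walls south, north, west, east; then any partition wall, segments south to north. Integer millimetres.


cube([7000, 100, 2800]);
translate([0, 2900, 0]) cube([7000, 100, 2800]);
translate([0, 100, 0]) cube([100, 2800, 2800]);
translate([6900, 100, 0]) cube([100, 2800, 2800]);
translate([4500, 100, 0]) cube([100, 1000, 2800]);
translate([4500, 2100, 0]) cube([100, 800, 2800]);


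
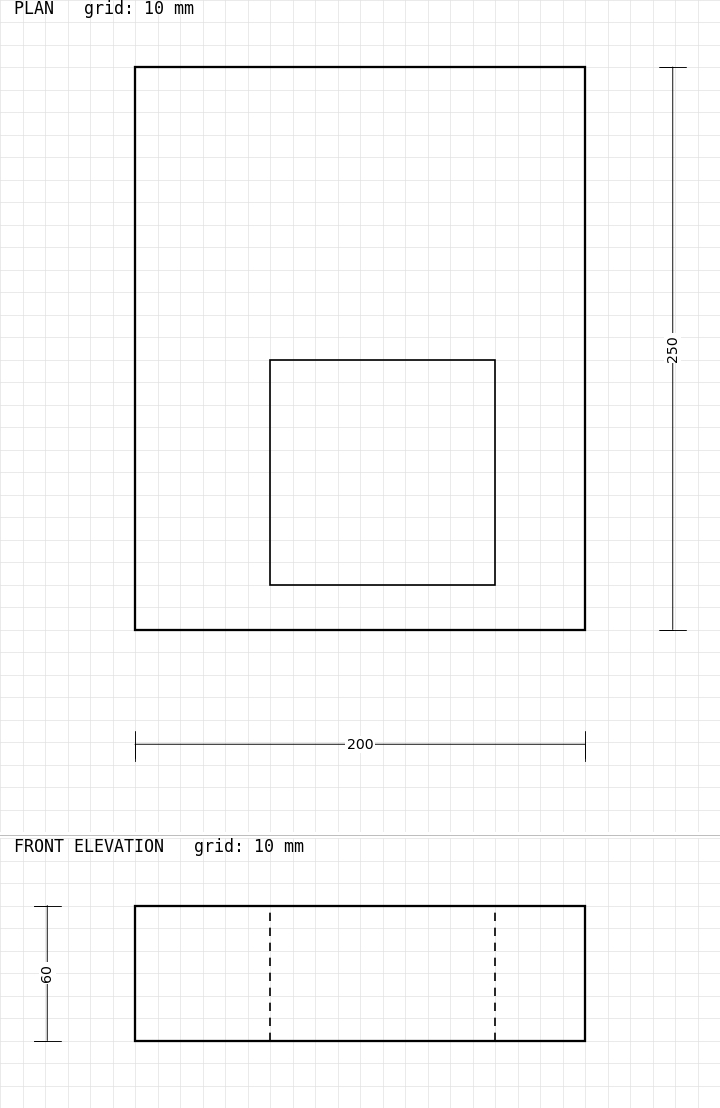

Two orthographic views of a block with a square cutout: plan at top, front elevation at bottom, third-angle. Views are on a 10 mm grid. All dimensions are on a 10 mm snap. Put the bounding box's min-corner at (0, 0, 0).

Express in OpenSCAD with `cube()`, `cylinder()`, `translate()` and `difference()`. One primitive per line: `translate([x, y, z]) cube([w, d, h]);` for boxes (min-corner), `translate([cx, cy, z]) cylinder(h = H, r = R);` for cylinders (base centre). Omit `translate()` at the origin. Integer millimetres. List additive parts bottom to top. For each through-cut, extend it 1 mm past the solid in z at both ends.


difference() {
  cube([200, 250, 60]);
  translate([60, 20, -1]) cube([100, 100, 62]);
}


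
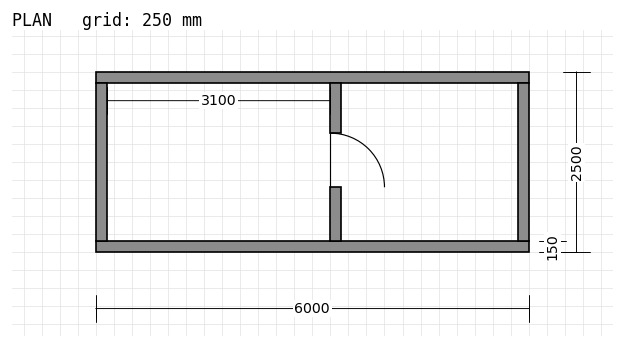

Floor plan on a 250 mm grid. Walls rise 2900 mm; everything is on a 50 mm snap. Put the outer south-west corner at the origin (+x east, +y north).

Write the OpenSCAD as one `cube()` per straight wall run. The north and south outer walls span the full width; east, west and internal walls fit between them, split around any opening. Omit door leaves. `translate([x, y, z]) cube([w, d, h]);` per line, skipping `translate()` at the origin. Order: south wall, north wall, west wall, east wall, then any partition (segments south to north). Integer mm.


cube([6000, 150, 2900]);
translate([0, 2350, 0]) cube([6000, 150, 2900]);
translate([0, 150, 0]) cube([150, 2200, 2900]);
translate([5850, 150, 0]) cube([150, 2200, 2900]);
translate([3250, 150, 0]) cube([150, 750, 2900]);
translate([3250, 1650, 0]) cube([150, 700, 2900]);


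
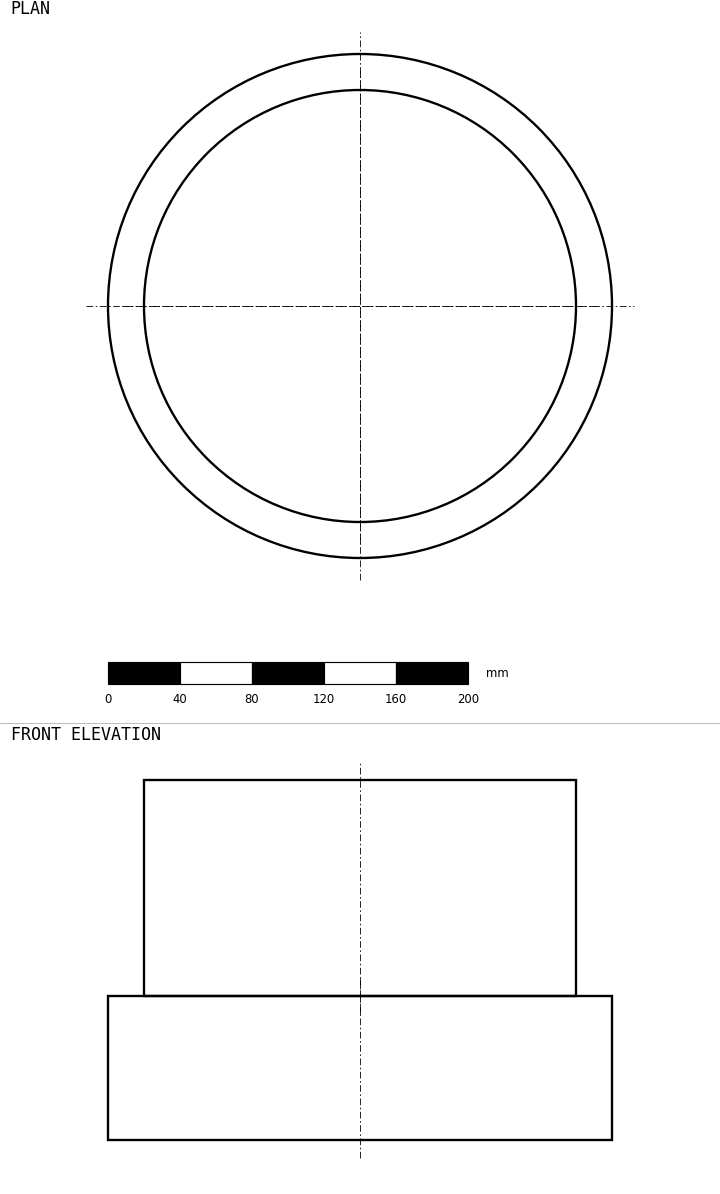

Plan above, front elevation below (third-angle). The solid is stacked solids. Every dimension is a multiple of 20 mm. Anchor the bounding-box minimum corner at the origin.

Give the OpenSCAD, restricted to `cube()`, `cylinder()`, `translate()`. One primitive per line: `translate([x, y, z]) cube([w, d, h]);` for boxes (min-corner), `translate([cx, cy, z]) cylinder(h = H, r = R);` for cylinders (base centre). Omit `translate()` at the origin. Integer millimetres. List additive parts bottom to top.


translate([140, 140, 0]) cylinder(h = 80, r = 140);
translate([140, 140, 80]) cylinder(h = 120, r = 120);
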